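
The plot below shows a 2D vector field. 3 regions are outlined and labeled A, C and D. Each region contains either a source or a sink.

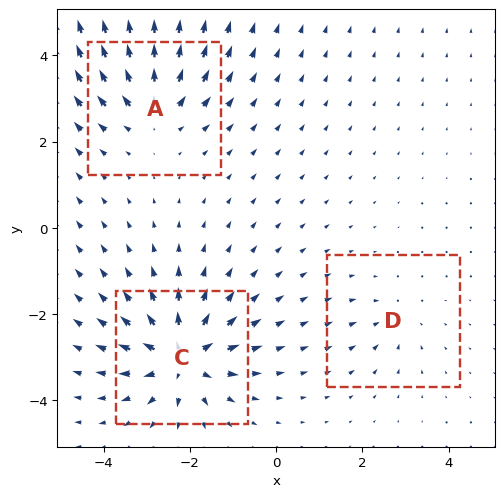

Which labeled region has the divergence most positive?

C

Divergence at each region's feature centre — A: about +4, C: about +6, D: about -2. Region C is most positive.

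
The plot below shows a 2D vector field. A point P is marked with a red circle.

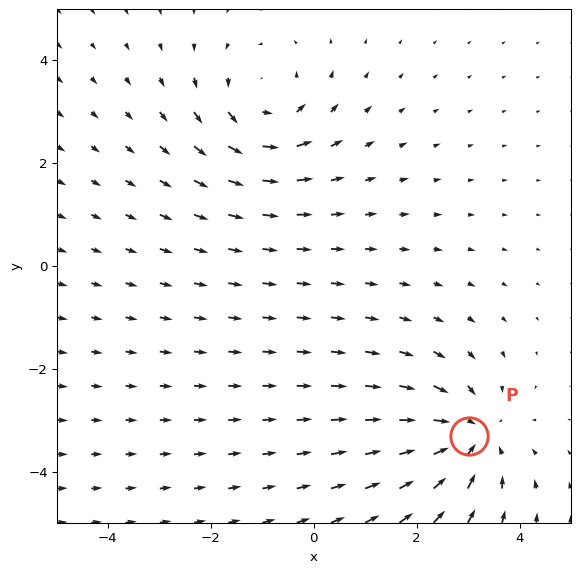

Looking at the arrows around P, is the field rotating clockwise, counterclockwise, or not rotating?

Near P at (3.0, -3.3) the arrows show no circulation. The curl there is ≈0.

not rotating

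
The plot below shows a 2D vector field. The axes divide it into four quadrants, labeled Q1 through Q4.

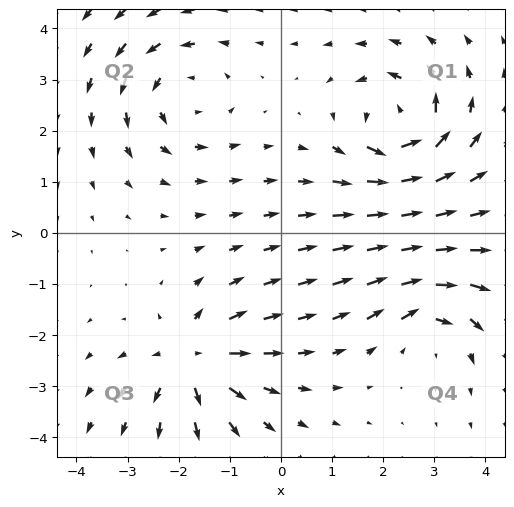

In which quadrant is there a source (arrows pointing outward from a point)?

The source sits at approximately (-1.7, -2.5), which lies in quadrant Q3. The divergence there is about +4, positive as expected for a source.

Q3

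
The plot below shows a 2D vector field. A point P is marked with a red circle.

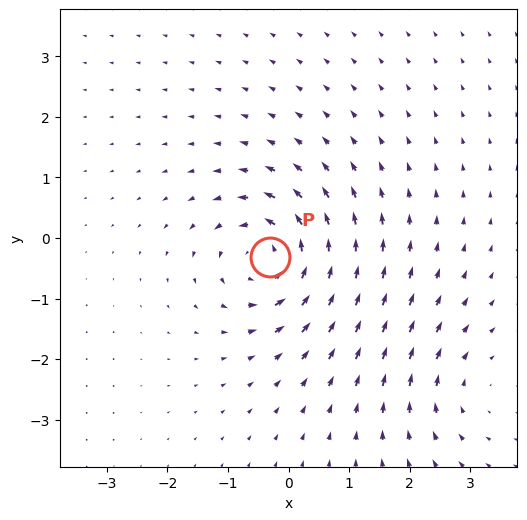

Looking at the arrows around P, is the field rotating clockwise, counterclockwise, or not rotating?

Near P at (-0.3, -0.3) the arrows circulate counterclockwise. The curl (z-component) there is about +6; positive curl means counterclockwise rotation.

counterclockwise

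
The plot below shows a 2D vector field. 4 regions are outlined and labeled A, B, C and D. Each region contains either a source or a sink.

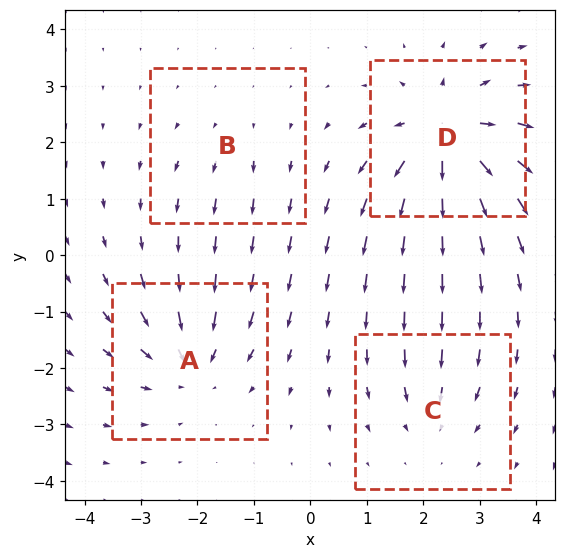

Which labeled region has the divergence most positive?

Divergence at each region's feature centre — A: about -6, B: about +2, C: about -4, D: about +8. Region D is most positive.

D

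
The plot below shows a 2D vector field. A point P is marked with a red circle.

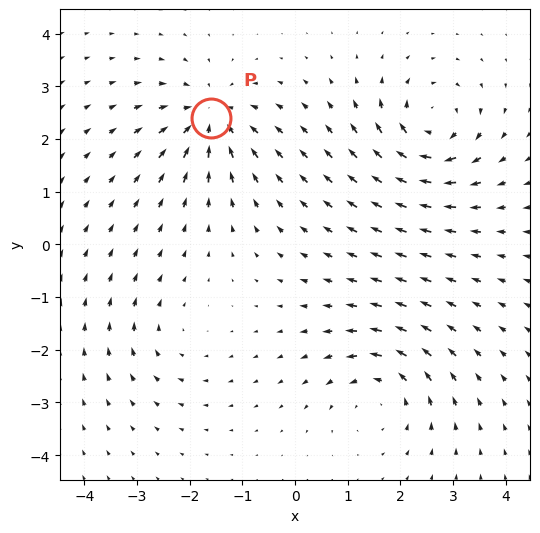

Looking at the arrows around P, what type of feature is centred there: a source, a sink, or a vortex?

At P (-1.6, 2.4) the arrows converge inward. Divergence about -6, curl ≈0 — negative divergence with near-zero curl is a sink.

sink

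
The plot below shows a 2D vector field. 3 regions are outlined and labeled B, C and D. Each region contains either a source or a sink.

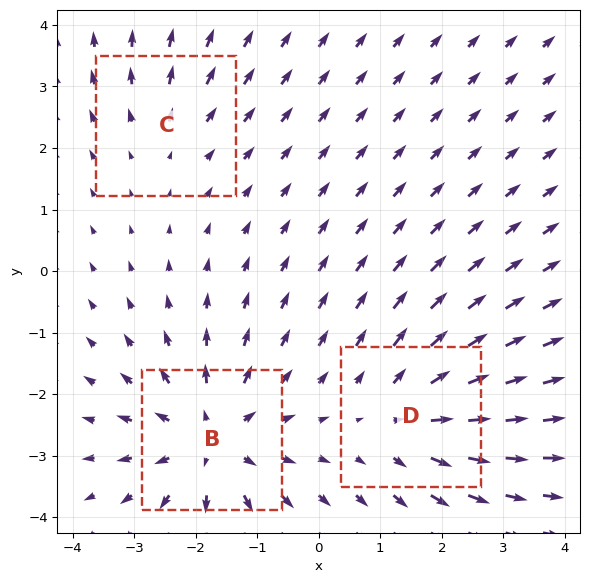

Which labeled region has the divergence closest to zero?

C

Divergence at each region's feature centre — B: about +5, C: about +2, D: about +3. Region C is closest to zero.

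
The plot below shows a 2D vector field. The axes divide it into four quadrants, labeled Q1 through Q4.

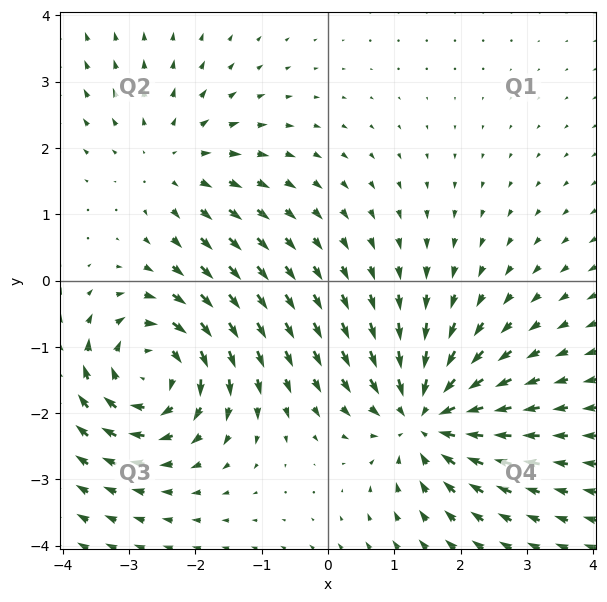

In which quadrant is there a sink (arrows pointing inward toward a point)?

Q4

The sink sits at approximately (1.5, -2.1), which lies in quadrant Q4. The divergence there is about -5, negative as expected for a sink.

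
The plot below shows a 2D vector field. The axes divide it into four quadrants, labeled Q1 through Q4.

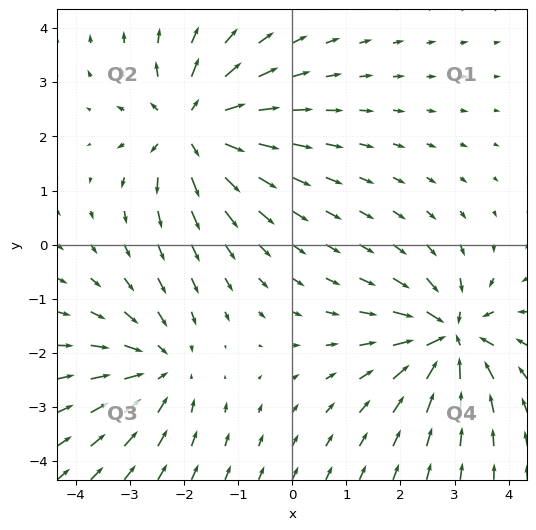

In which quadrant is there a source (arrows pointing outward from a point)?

The source sits at approximately (-1.9, 2.2), which lies in quadrant Q2. The divergence there is about +6, positive as expected for a source.

Q2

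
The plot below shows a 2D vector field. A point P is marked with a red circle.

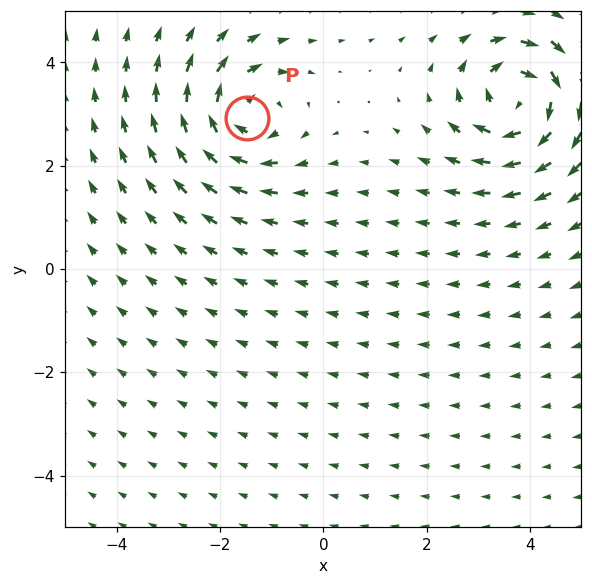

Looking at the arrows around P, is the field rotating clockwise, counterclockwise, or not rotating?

Near P at (-1.5, 2.9) the arrows circulate clockwise. The curl (z-component) there is about -5; negative curl means clockwise rotation.

clockwise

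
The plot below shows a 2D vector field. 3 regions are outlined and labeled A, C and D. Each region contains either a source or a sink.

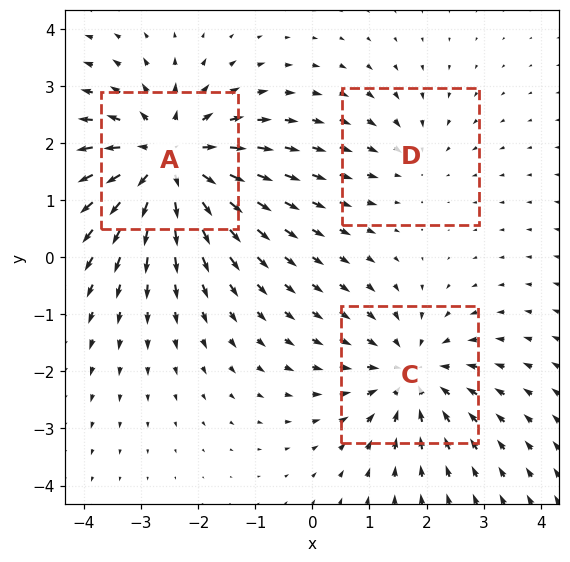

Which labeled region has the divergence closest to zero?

Divergence at each region's feature centre — A: about +5, C: about -3, D: about -2. Region D is closest to zero.

D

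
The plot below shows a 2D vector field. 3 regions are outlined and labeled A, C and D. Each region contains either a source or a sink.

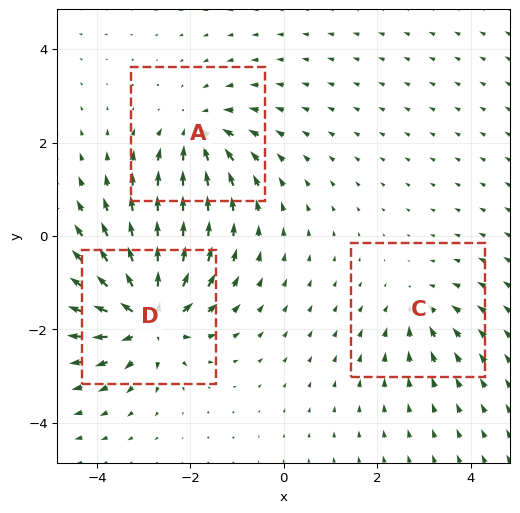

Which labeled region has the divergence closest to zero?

Divergence at each region's feature centre — A: about -4, C: about -2, D: about +6. Region C is closest to zero.

C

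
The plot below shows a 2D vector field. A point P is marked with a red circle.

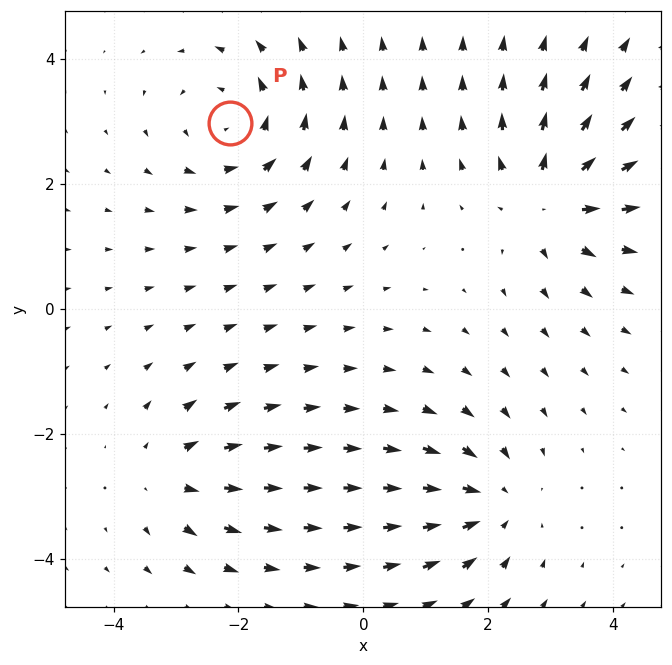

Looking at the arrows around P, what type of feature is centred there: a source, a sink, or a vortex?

At P (-2.1, 3.0) the arrows circulate counterclockwise. Divergence ≈0, curl about +4 — near-zero divergence with nonzero curl is a vortex.

vortex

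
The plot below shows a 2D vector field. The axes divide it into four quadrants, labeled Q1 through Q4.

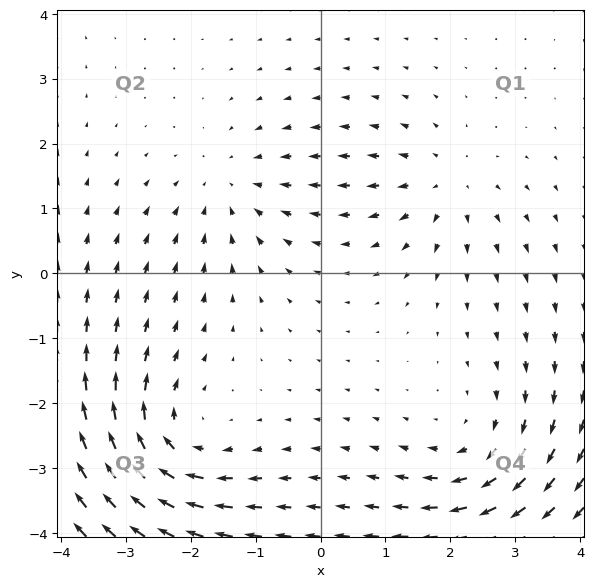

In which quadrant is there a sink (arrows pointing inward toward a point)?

Q2

The sink sits at approximately (-1.4, 1.3), which lies in quadrant Q2. The divergence there is about -3, negative as expected for a sink.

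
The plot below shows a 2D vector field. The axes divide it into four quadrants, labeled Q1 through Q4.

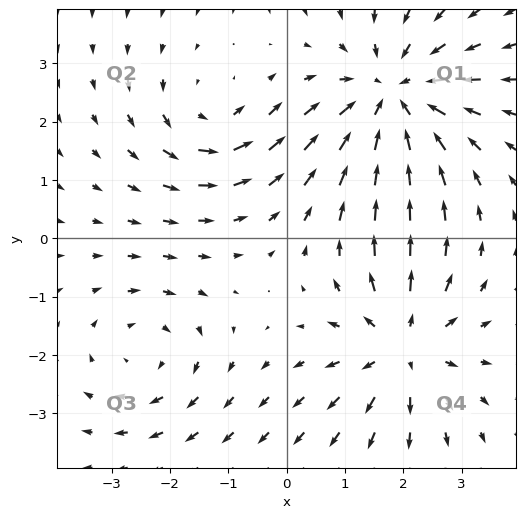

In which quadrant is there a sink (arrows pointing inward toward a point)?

Q1

The sink sits at approximately (1.8, 2.4), which lies in quadrant Q1. The divergence there is about -4, negative as expected for a sink.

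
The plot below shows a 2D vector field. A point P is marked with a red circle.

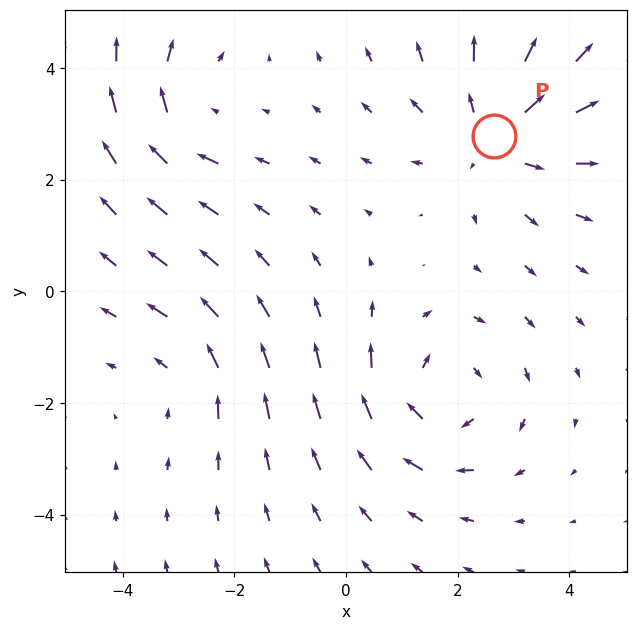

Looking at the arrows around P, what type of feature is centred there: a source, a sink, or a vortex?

source

At P (2.7, 2.8) the arrows spread outward. Divergence about +4, curl ≈0 — positive divergence with near-zero curl is a source.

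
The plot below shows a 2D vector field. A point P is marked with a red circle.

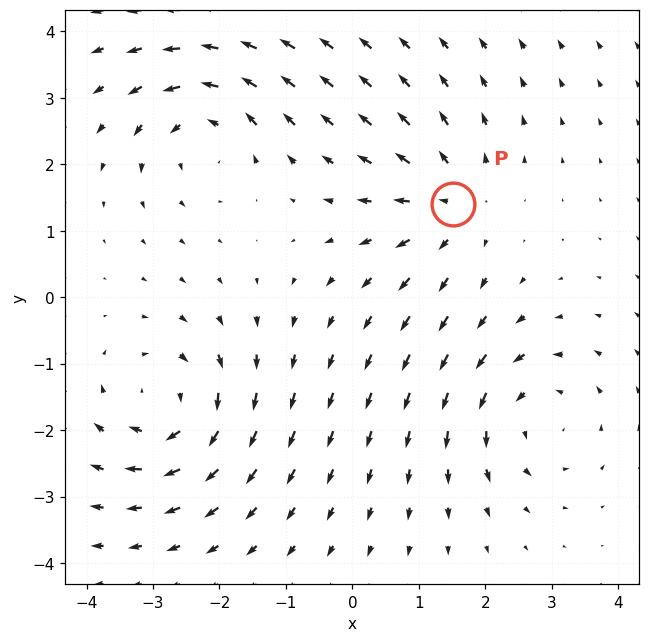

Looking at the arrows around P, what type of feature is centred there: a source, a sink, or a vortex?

At P (1.5, 1.4) the arrows spread outward. Divergence about +4, curl ≈0 — positive divergence with near-zero curl is a source.

source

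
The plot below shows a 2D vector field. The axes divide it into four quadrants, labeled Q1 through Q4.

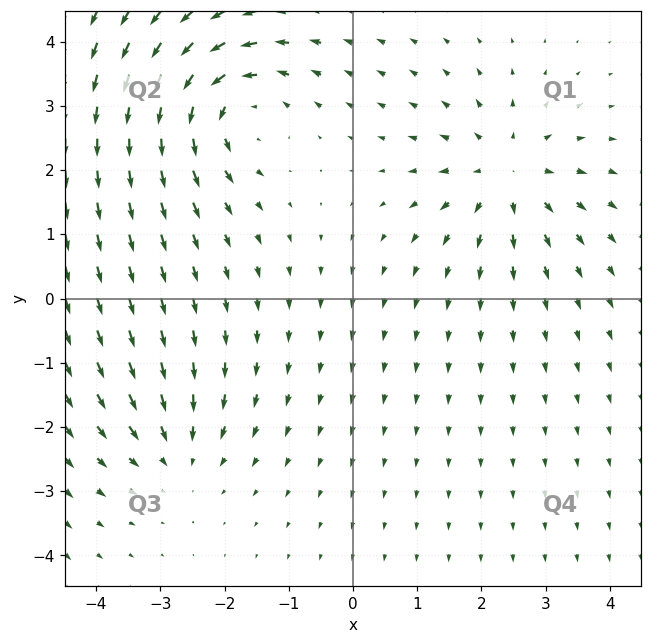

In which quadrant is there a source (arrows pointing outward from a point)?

The source sits at approximately (2.4, 1.9), which lies in quadrant Q1. The divergence there is about +4, positive as expected for a source.

Q1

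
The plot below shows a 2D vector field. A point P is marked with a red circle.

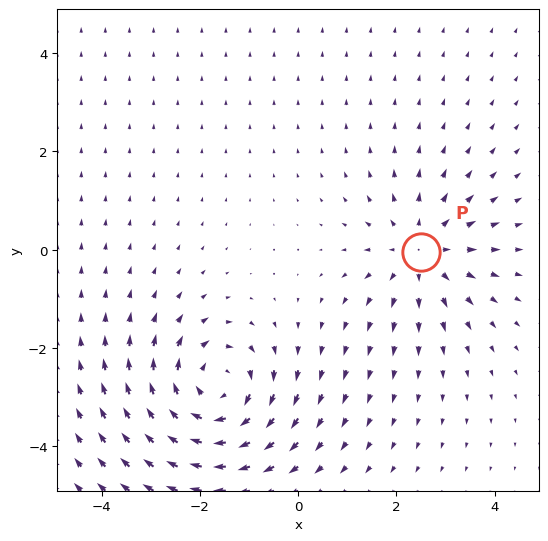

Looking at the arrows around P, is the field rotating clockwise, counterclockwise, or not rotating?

Near P at (2.5, -0.1) the arrows show no circulation. The curl there is ≈0.

not rotating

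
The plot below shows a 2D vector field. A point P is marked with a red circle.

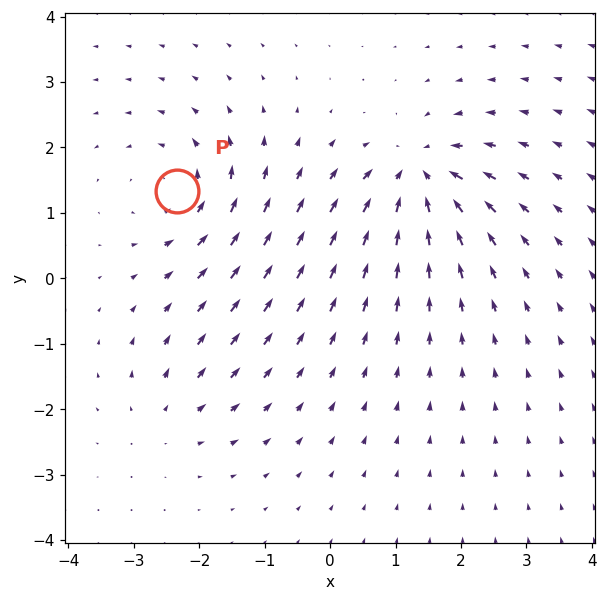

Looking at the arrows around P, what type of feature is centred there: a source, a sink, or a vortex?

At P (-2.3, 1.3) the arrows circulate counterclockwise. Divergence ≈0, curl about +4 — near-zero divergence with nonzero curl is a vortex.

vortex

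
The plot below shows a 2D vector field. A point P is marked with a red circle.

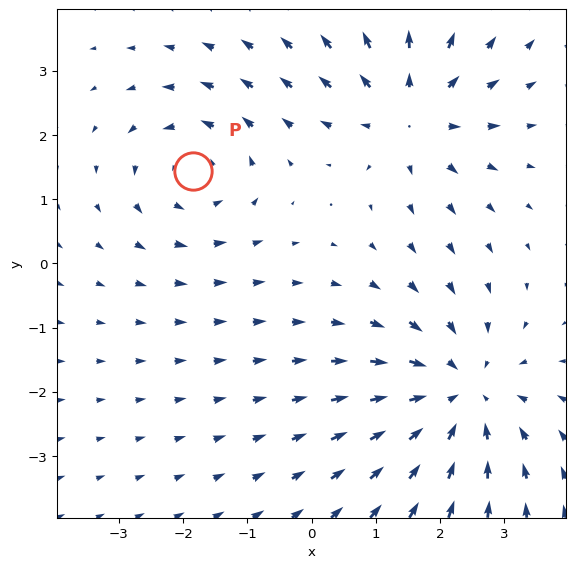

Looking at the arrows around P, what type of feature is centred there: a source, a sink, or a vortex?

vortex

At P (-1.8, 1.4) the arrows circulate counterclockwise. Divergence ≈0, curl about +3 — near-zero divergence with nonzero curl is a vortex.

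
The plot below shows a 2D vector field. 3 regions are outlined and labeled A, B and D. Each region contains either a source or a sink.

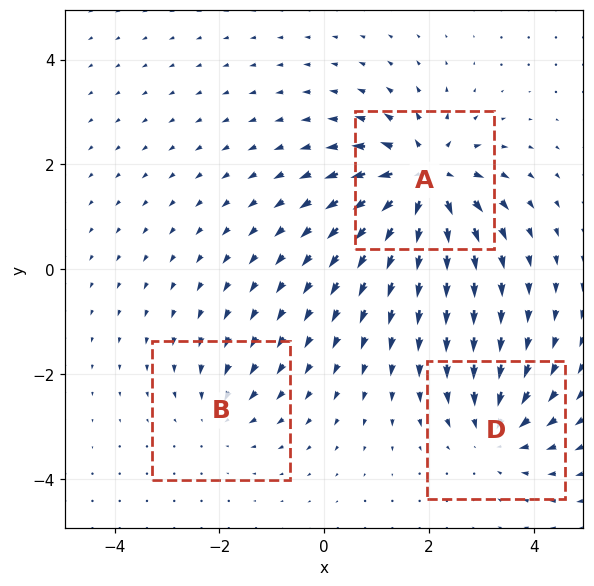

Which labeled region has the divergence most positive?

Divergence at each region's feature centre — A: about +6, B: about -2, D: about -4. Region A is most positive.

A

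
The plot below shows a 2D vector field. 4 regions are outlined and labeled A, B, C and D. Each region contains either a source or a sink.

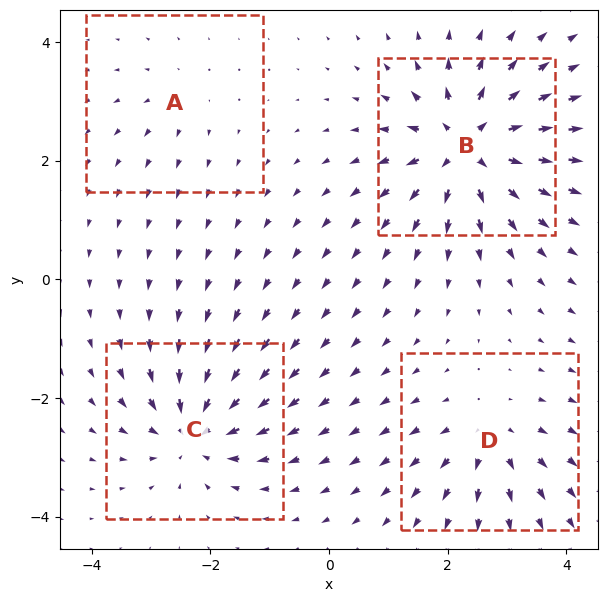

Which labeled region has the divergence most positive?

B

Divergence at each region's feature centre — A: about +2, B: about +8, C: about -6, D: about +4. Region B is most positive.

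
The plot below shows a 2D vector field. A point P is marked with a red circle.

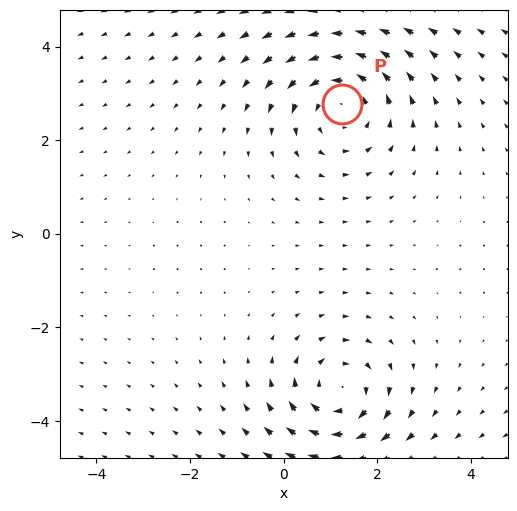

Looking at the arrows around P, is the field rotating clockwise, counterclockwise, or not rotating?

Near P at (1.2, 2.8) the arrows circulate counterclockwise. The curl (z-component) there is about +4; positive curl means counterclockwise rotation.

counterclockwise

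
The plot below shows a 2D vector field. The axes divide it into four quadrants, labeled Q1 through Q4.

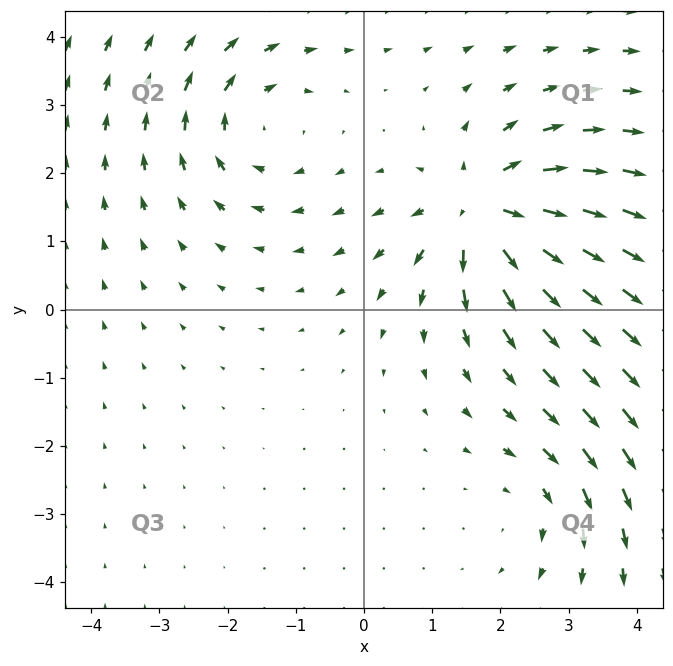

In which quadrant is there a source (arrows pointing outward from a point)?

The source sits at approximately (1.8, 1.5), which lies in quadrant Q1. The divergence there is about +6, positive as expected for a source.

Q1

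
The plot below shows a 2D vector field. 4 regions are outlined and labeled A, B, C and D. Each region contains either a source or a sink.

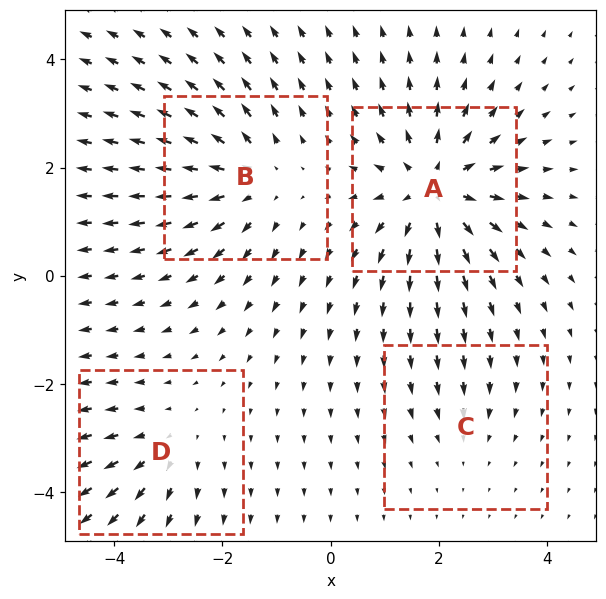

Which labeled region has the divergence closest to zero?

C

Divergence at each region's feature centre — A: about +7, B: about +5, C: about -2, D: about +3. Region C is closest to zero.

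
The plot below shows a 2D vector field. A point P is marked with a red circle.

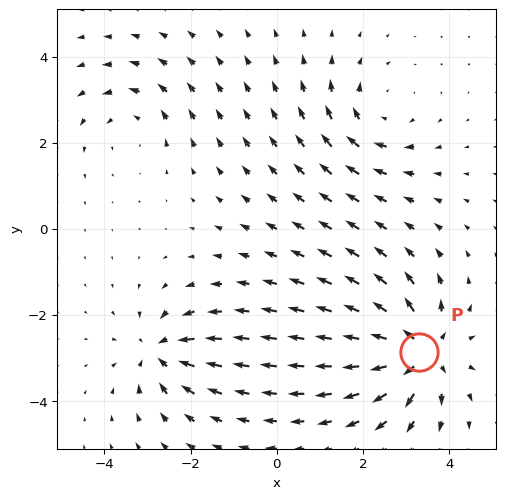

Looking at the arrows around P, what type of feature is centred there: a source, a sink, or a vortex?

source

At P (3.3, -2.9) the arrows spread outward. Divergence about +6, curl ≈0 — positive divergence with near-zero curl is a source.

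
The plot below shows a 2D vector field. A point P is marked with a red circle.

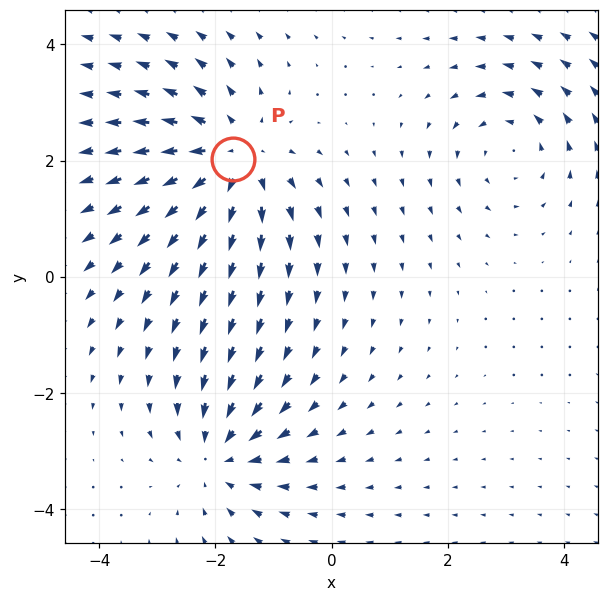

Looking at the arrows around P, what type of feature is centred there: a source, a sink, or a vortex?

source

At P (-1.7, 2.0) the arrows spread outward. Divergence about +4, curl ≈0 — positive divergence with near-zero curl is a source.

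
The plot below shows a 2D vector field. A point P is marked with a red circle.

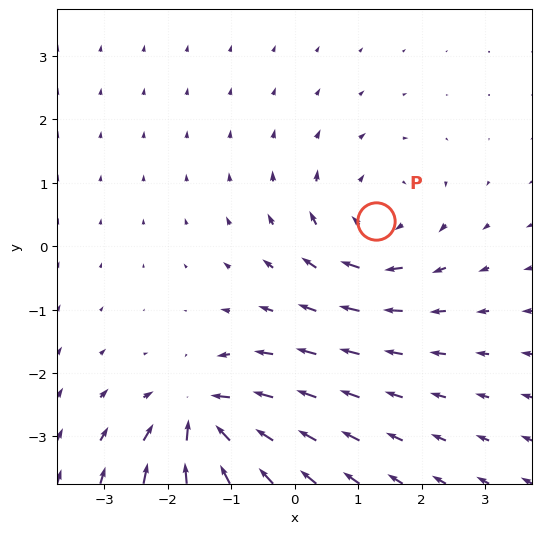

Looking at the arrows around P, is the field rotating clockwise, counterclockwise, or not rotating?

Near P at (1.3, 0.4) the arrows circulate clockwise. The curl (z-component) there is about -4; negative curl means clockwise rotation.

clockwise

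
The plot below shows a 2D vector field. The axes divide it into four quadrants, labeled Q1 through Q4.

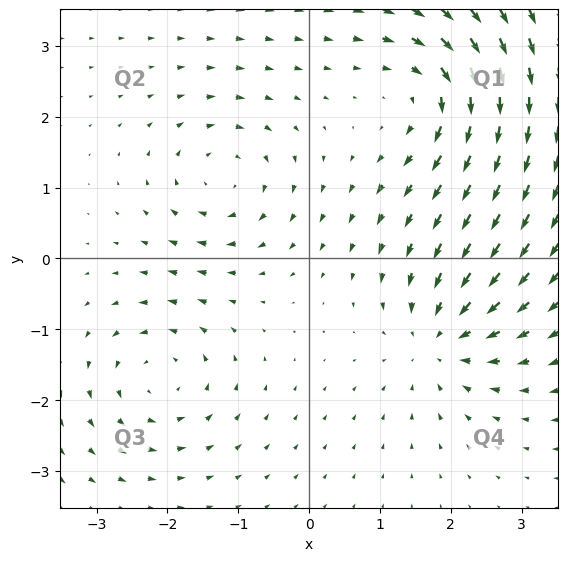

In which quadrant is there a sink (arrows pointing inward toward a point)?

The sink sits at approximately (1.9, -1.1), which lies in quadrant Q4. The divergence there is about -5, negative as expected for a sink.

Q4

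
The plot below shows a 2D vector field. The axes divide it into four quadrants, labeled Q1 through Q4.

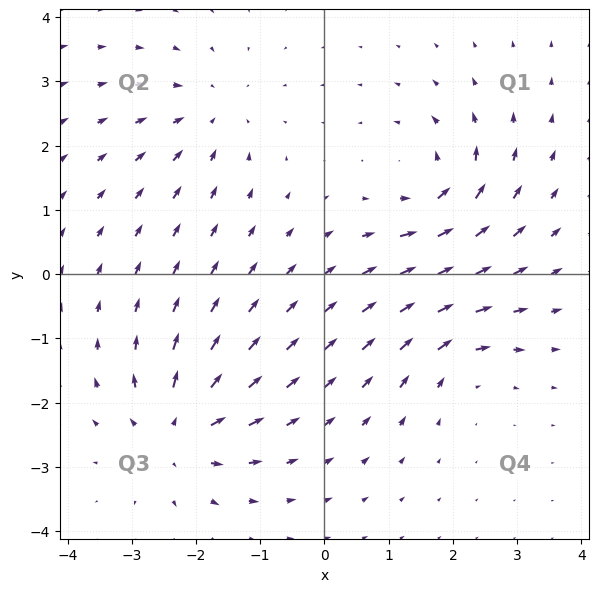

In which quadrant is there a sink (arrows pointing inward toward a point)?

The sink sits at approximately (-1.8, 2.5), which lies in quadrant Q2. The divergence there is about -4, negative as expected for a sink.

Q2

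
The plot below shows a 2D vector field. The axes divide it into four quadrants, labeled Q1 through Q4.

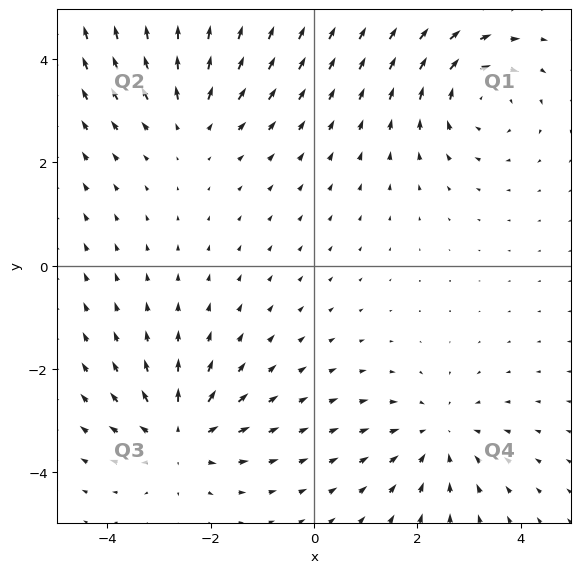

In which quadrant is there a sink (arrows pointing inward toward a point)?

Q4

The sink sits at approximately (2.4, -3.3), which lies in quadrant Q4. The divergence there is about -4, negative as expected for a sink.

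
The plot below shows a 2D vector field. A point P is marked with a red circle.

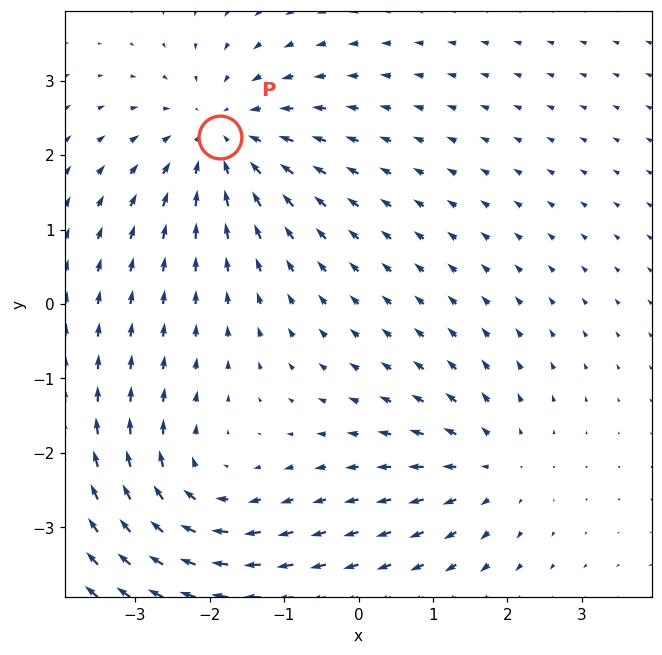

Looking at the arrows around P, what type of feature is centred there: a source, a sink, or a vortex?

sink

At P (-1.9, 2.2) the arrows converge inward. Divergence about -4, curl ≈0 — negative divergence with near-zero curl is a sink.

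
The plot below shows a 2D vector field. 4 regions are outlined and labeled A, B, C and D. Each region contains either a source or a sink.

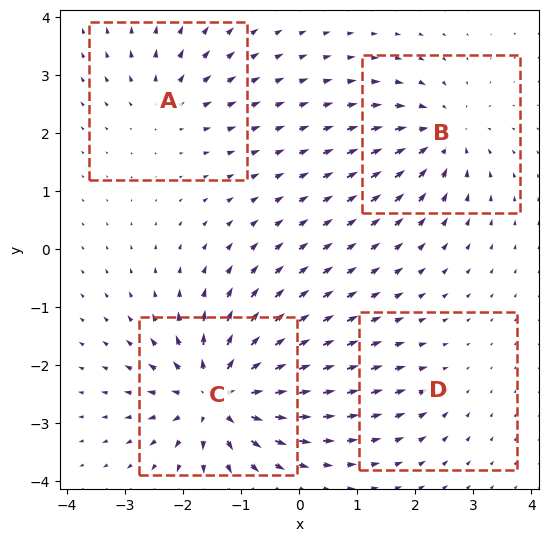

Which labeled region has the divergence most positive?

C

Divergence at each region's feature centre — A: about +4, B: about -6, C: about +9, D: about -2. Region C is most positive.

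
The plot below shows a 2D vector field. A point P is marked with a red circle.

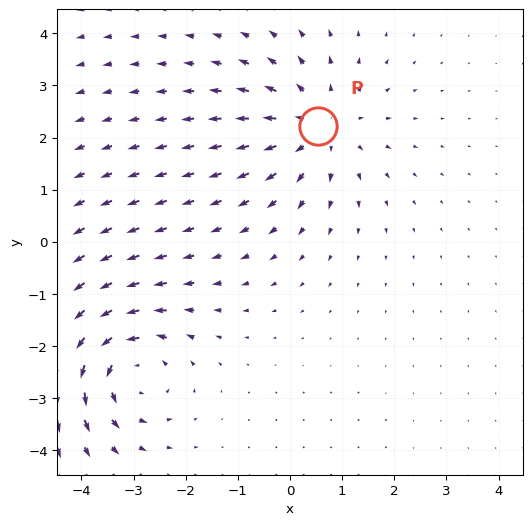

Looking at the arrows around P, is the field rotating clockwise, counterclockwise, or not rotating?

not rotating

Near P at (0.5, 2.2) the arrows show no circulation. The curl there is ≈0.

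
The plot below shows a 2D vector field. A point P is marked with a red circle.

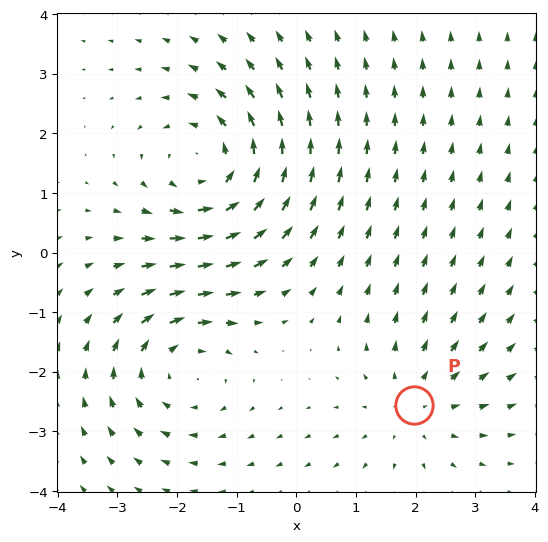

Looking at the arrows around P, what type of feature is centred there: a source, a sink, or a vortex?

At P (2.0, -2.6) the arrows spread outward. Divergence about +3, curl ≈0 — positive divergence with near-zero curl is a source.

source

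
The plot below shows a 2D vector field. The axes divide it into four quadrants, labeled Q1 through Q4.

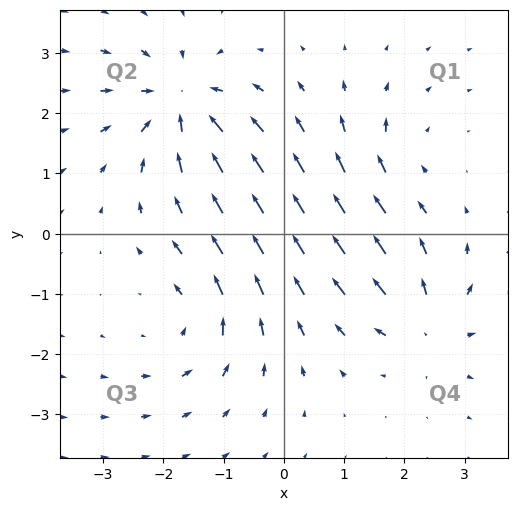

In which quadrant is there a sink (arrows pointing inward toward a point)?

The sink sits at approximately (-1.7, 2.2), which lies in quadrant Q2. The divergence there is about -5, negative as expected for a sink.

Q2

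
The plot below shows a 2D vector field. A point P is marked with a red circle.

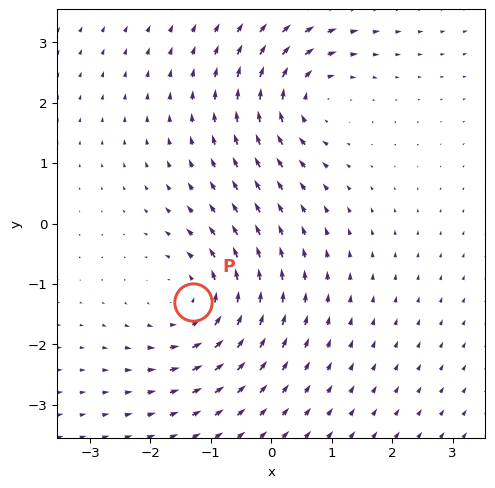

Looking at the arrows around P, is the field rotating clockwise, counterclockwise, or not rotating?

Near P at (-1.3, -1.3) the arrows circulate counterclockwise. The curl (z-component) there is about +3; positive curl means counterclockwise rotation.

counterclockwise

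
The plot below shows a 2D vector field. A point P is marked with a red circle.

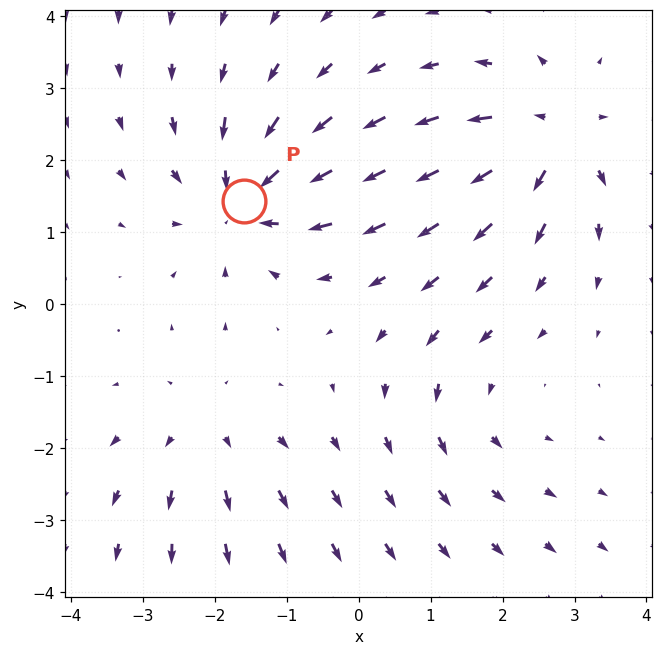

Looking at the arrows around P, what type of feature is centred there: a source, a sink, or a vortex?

sink

At P (-1.6, 1.4) the arrows converge inward. Divergence about -5, curl ≈0 — negative divergence with near-zero curl is a sink.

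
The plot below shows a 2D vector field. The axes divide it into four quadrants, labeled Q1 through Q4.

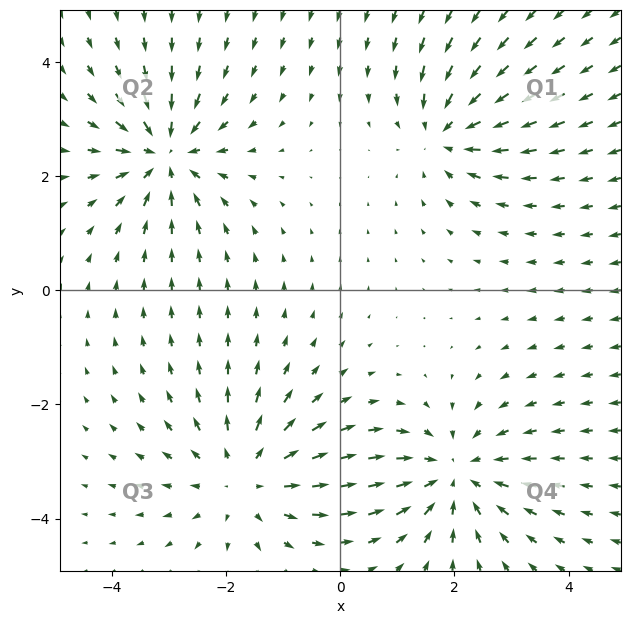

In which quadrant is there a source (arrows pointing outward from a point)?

Q3

The source sits at approximately (-1.7, -3.3), which lies in quadrant Q3. The divergence there is about +4, positive as expected for a source.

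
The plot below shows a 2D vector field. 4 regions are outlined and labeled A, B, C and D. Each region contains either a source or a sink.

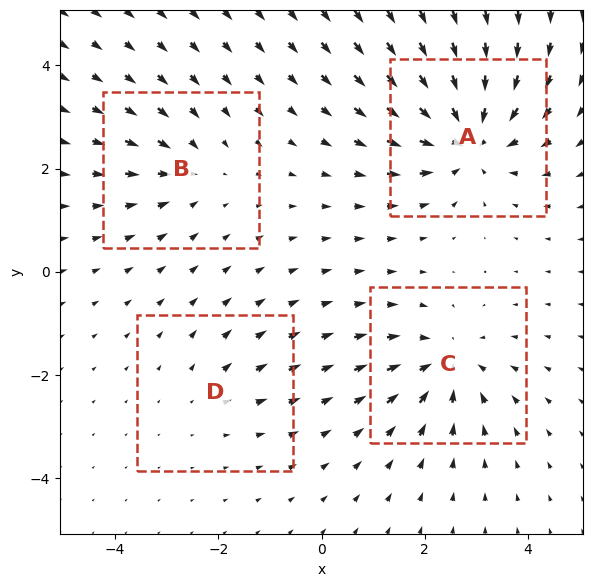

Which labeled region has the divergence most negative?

A

Divergence at each region's feature centre — A: about -7, B: about -3, C: about -5, D: about +2. Region A is most negative.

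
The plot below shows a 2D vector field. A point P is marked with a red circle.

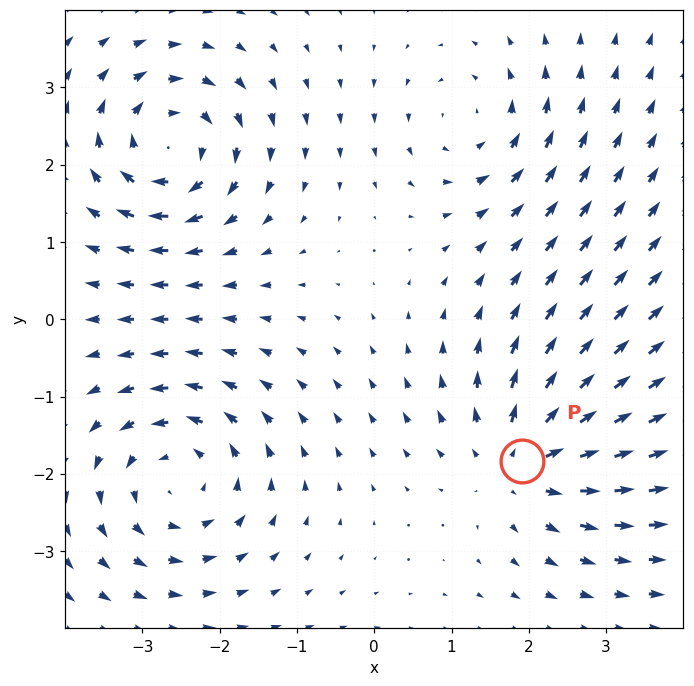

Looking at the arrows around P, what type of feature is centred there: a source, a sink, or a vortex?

At P (1.9, -1.8) the arrows spread outward. Divergence about +5, curl ≈0 — positive divergence with near-zero curl is a source.

source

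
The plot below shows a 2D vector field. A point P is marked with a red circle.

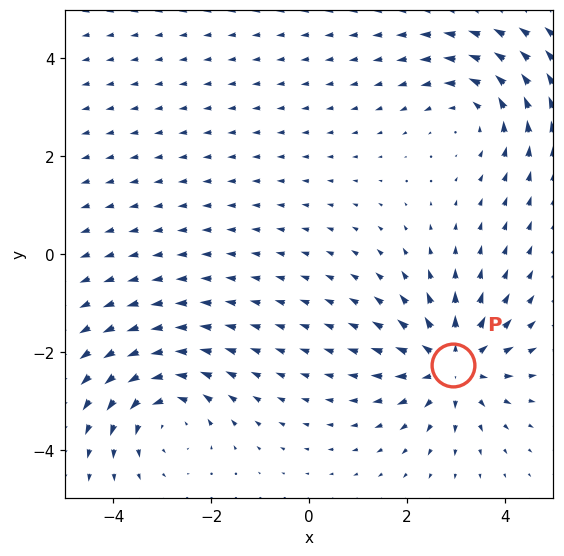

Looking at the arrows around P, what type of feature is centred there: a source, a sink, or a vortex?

source

At P (2.9, -2.3) the arrows spread outward. Divergence about +5, curl ≈0 — positive divergence with near-zero curl is a source.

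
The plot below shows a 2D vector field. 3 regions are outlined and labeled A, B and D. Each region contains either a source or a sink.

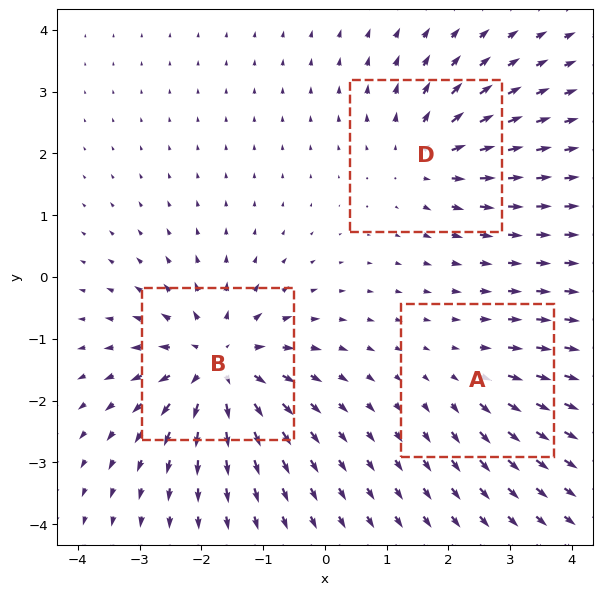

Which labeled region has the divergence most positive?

Divergence at each region's feature centre — A: about +2, B: about +5, D: about +3. Region B is most positive.

B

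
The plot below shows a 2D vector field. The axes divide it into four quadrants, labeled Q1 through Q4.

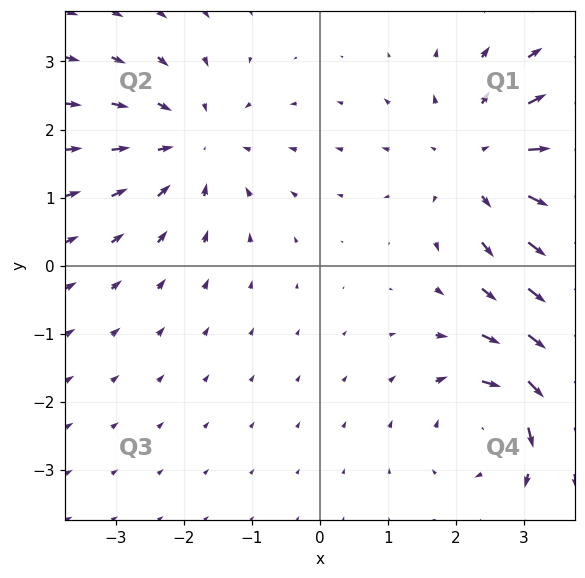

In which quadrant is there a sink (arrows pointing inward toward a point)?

The sink sits at approximately (-1.8, 1.8), which lies in quadrant Q2. The divergence there is about -3, negative as expected for a sink.

Q2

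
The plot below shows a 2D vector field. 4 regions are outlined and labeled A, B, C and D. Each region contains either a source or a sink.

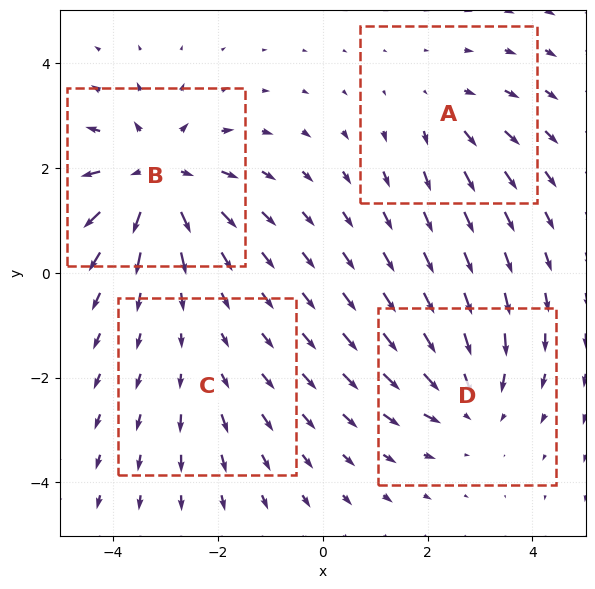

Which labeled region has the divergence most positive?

Divergence at each region's feature centre — A: about +3, B: about +6, C: about +2, D: about -4. Region B is most positive.

B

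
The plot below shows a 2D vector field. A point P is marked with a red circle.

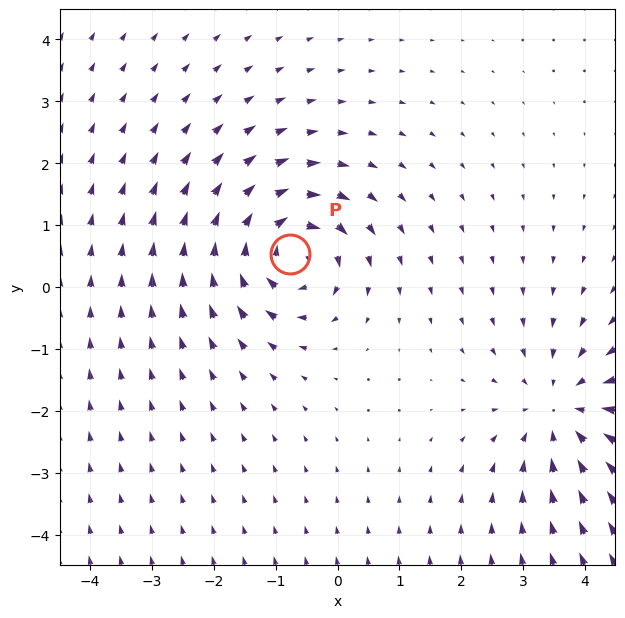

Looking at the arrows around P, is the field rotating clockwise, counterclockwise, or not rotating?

Near P at (-0.8, 0.5) the arrows circulate clockwise. The curl (z-component) there is about -5; negative curl means clockwise rotation.

clockwise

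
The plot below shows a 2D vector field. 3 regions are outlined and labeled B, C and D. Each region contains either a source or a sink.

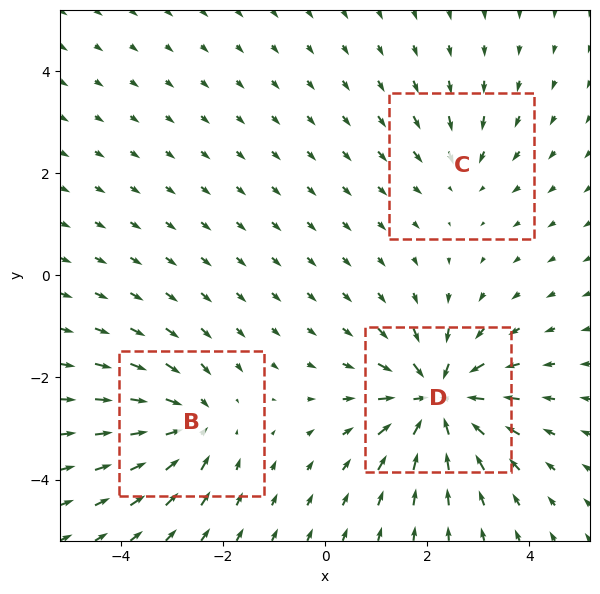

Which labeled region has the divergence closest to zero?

C

Divergence at each region's feature centre — B: about -4, C: about -2, D: about -6. Region C is closest to zero.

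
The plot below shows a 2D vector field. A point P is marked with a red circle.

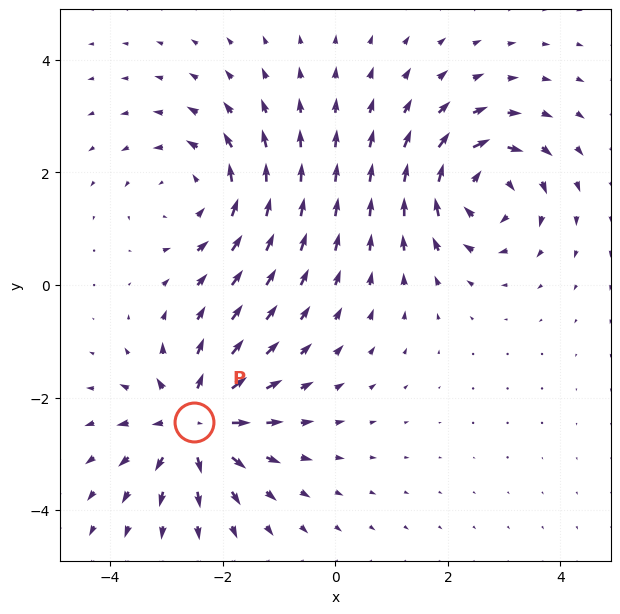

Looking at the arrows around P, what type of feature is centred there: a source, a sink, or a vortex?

At P (-2.5, -2.4) the arrows spread outward. Divergence about +6, curl ≈0 — positive divergence with near-zero curl is a source.

source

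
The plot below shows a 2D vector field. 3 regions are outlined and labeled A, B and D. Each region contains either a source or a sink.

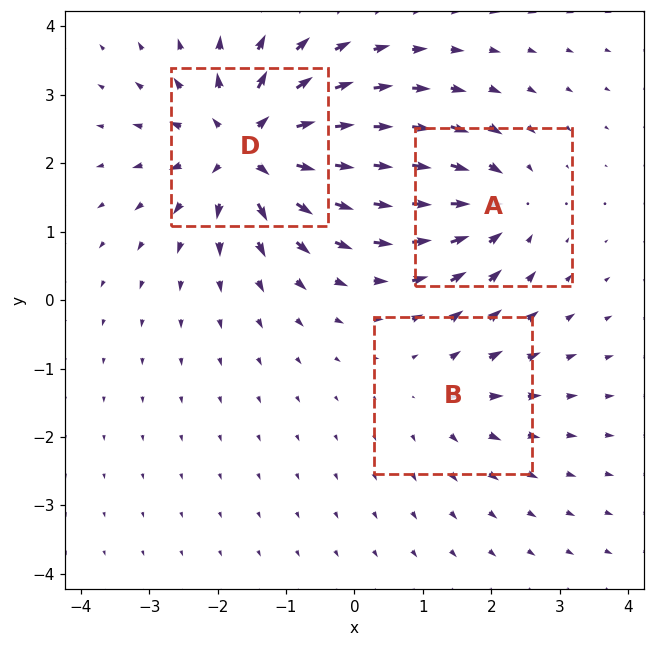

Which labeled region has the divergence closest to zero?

B

Divergence at each region's feature centre — A: about -3, B: about +2, D: about +6. Region B is closest to zero.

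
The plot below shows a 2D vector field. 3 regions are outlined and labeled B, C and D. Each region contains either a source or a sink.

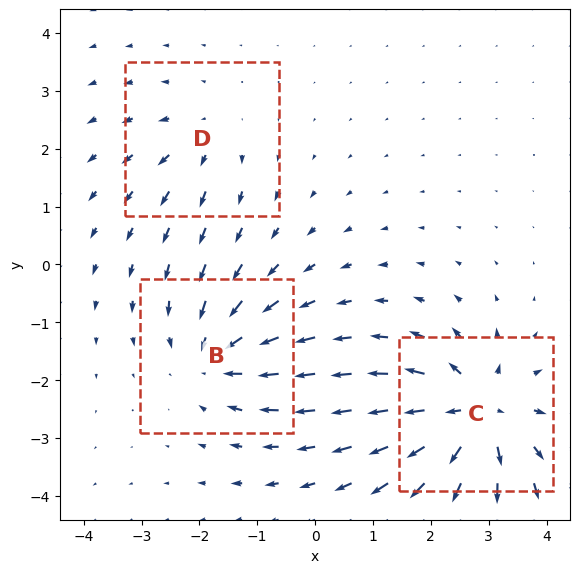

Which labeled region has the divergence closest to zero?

Divergence at each region's feature centre — B: about -4, C: about +5, D: about +2. Region D is closest to zero.

D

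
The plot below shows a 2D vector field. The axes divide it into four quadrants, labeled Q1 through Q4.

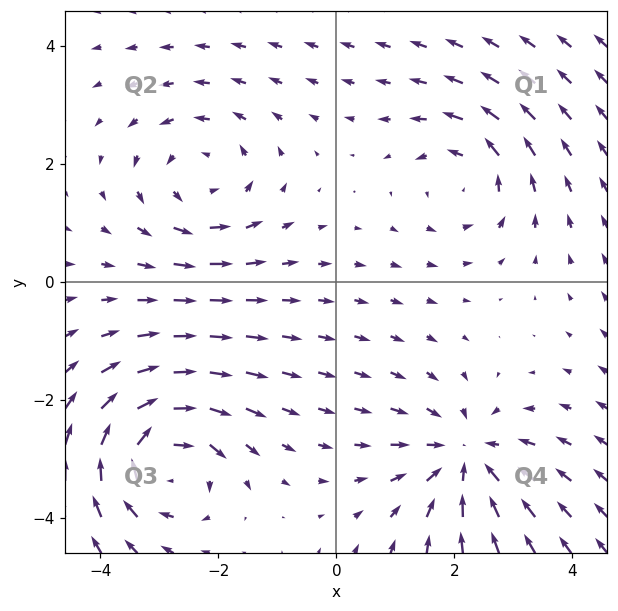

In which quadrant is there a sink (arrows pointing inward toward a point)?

The sink sits at approximately (2.2, -3.0), which lies in quadrant Q4. The divergence there is about -4, negative as expected for a sink.

Q4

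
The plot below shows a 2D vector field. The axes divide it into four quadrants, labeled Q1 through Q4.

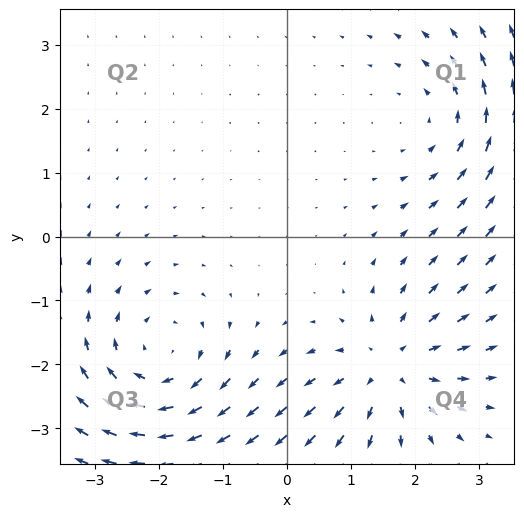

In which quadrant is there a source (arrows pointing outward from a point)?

Q4

The source sits at approximately (1.6, -2.1), which lies in quadrant Q4. The divergence there is about +4, positive as expected for a source.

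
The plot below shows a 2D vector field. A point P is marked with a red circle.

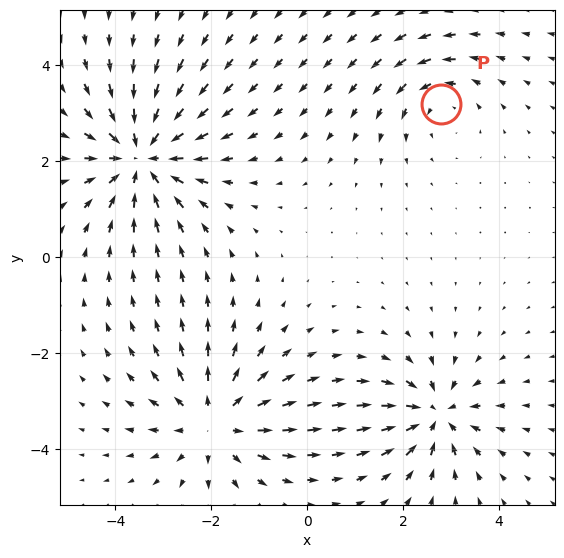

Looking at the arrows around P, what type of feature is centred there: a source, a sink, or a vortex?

vortex

At P (2.8, 3.2) the arrows circulate counterclockwise. Divergence ≈0, curl about +3 — near-zero divergence with nonzero curl is a vortex.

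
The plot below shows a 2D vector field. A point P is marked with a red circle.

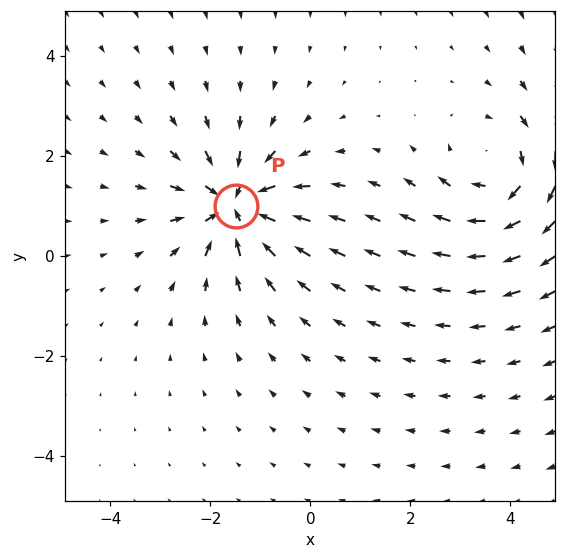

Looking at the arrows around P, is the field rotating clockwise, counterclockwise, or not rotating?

not rotating

Near P at (-1.5, 1.0) the arrows show no circulation. The curl there is ≈0.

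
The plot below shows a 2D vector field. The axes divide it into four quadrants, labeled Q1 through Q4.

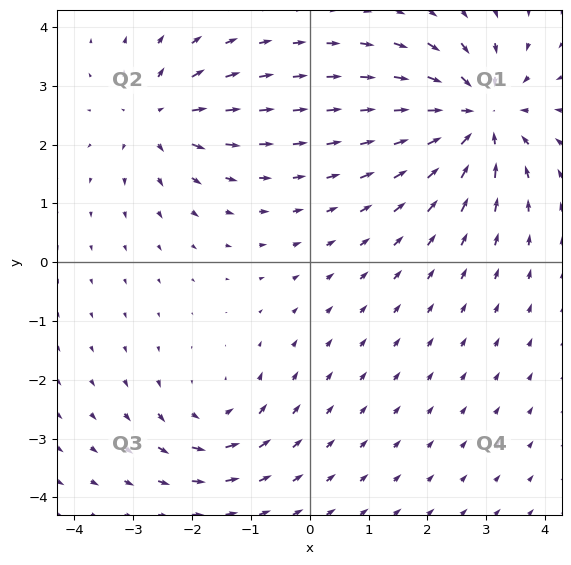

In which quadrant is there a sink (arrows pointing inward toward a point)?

Q1

The sink sits at approximately (2.9, 2.5), which lies in quadrant Q1. The divergence there is about -5, negative as expected for a sink.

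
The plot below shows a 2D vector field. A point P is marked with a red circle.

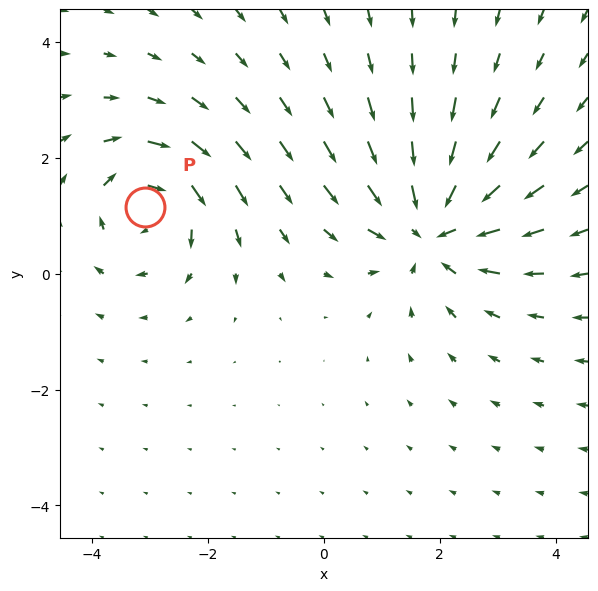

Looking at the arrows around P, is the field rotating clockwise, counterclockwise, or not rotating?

Near P at (-3.1, 1.1) the arrows circulate clockwise. The curl (z-component) there is about -4; negative curl means clockwise rotation.

clockwise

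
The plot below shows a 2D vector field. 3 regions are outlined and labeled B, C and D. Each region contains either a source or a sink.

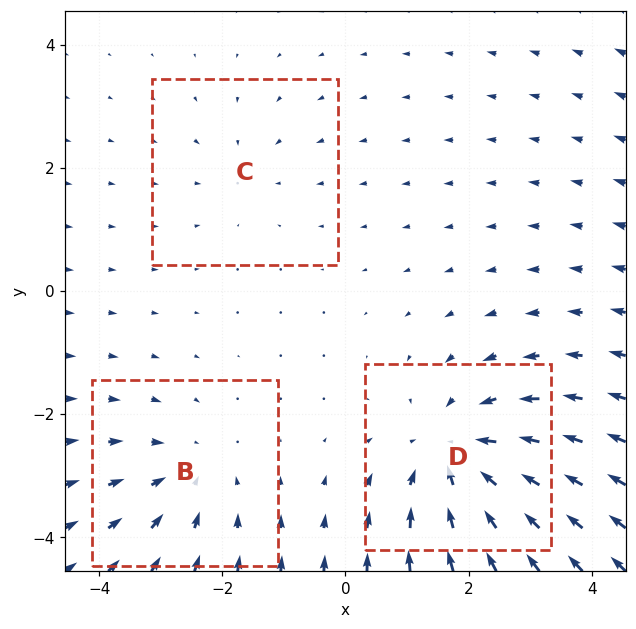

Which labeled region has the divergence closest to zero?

C

Divergence at each region's feature centre — B: about -3, C: about -2, D: about -4. Region C is closest to zero.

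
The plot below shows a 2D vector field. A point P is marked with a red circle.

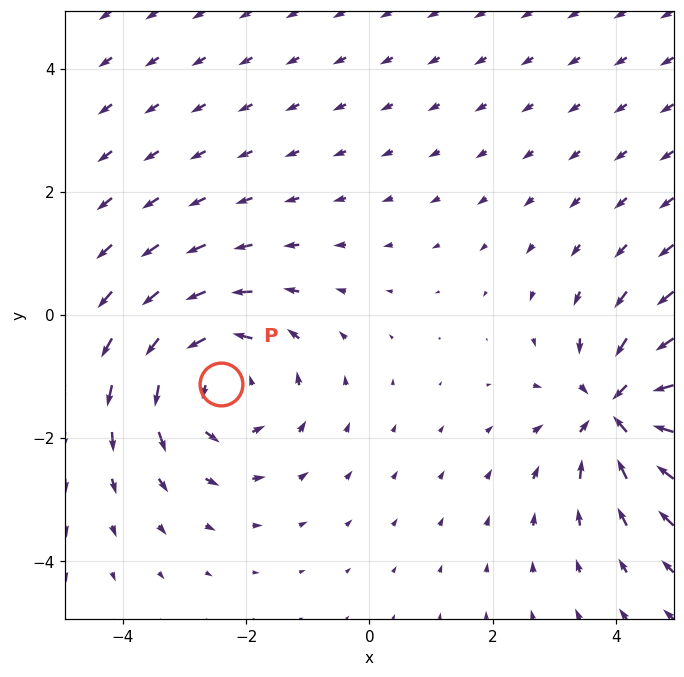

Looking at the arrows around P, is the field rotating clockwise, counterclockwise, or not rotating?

counterclockwise

Near P at (-2.4, -1.1) the arrows circulate counterclockwise. The curl (z-component) there is about +4; positive curl means counterclockwise rotation.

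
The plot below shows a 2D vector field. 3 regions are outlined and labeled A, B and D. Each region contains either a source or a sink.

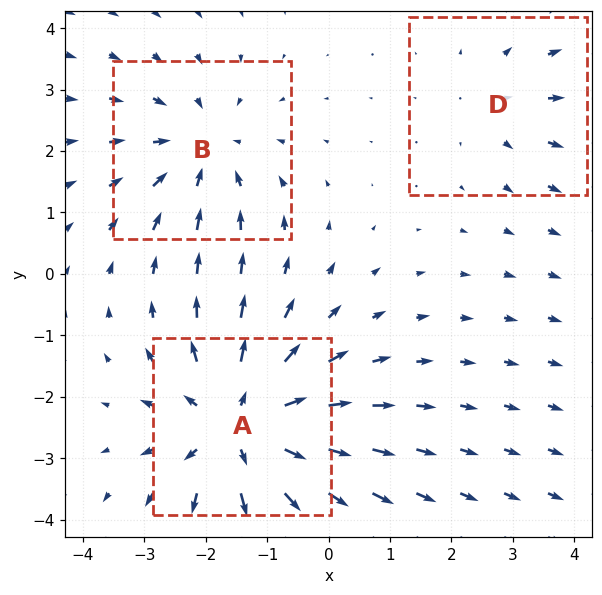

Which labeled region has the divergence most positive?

Divergence at each region's feature centre — A: about +4, B: about -3, D: about +2. Region A is most positive.

A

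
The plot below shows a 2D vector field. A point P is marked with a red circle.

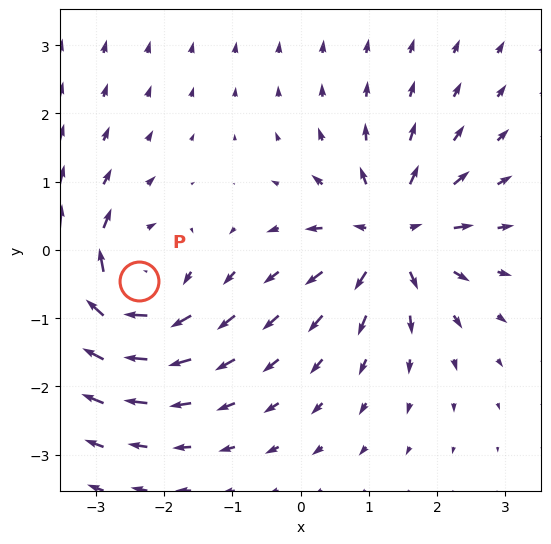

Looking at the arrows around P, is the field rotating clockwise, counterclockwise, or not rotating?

Near P at (-2.4, -0.5) the arrows circulate clockwise. The curl (z-component) there is about -4; negative curl means clockwise rotation.

clockwise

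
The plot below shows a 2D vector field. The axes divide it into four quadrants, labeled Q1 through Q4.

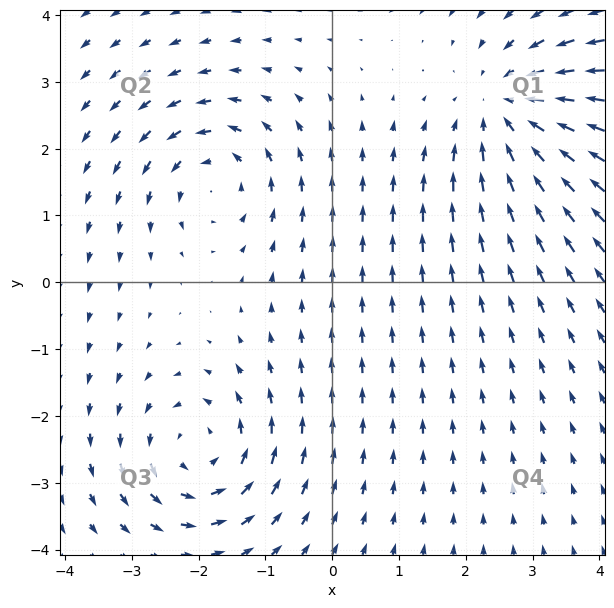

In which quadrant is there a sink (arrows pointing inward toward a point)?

The sink sits at approximately (2.7, 2.6), which lies in quadrant Q1. The divergence there is about -3, negative as expected for a sink.

Q1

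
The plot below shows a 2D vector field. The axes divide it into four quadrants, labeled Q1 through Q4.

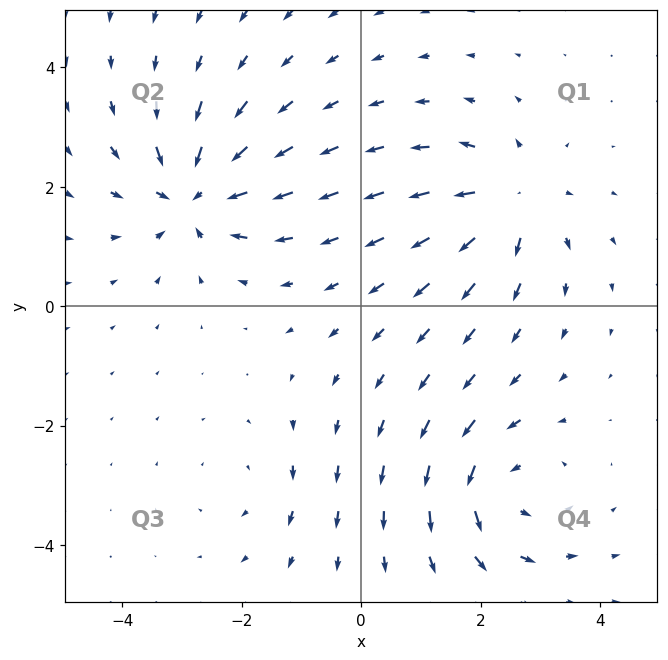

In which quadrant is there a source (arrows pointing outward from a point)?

The source sits at approximately (2.5, 1.8), which lies in quadrant Q1. The divergence there is about +5, positive as expected for a source.

Q1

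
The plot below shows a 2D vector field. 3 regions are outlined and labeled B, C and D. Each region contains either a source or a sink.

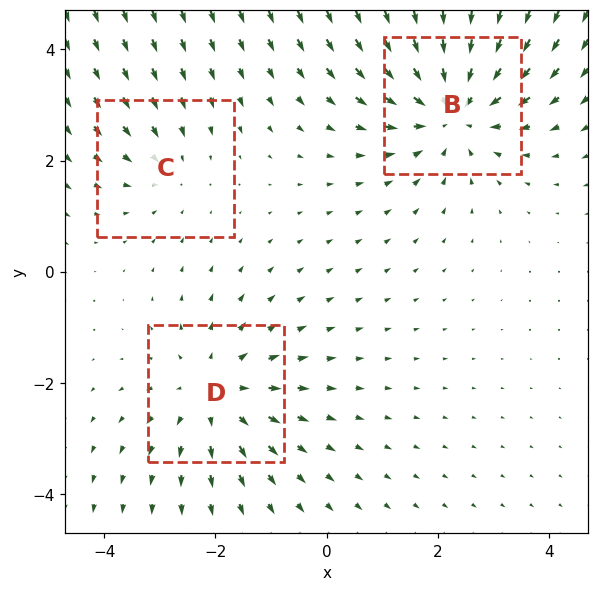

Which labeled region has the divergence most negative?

Divergence at each region's feature centre — B: about -4, C: about -2, D: about +3. Region B is most negative.

B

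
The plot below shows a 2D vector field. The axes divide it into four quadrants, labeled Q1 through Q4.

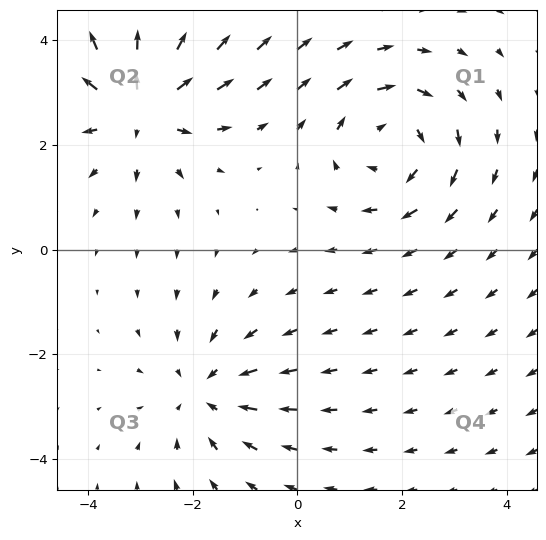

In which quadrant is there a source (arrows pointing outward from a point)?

Q2

The source sits at approximately (-3.0, 2.8), which lies in quadrant Q2. The divergence there is about +4, positive as expected for a source.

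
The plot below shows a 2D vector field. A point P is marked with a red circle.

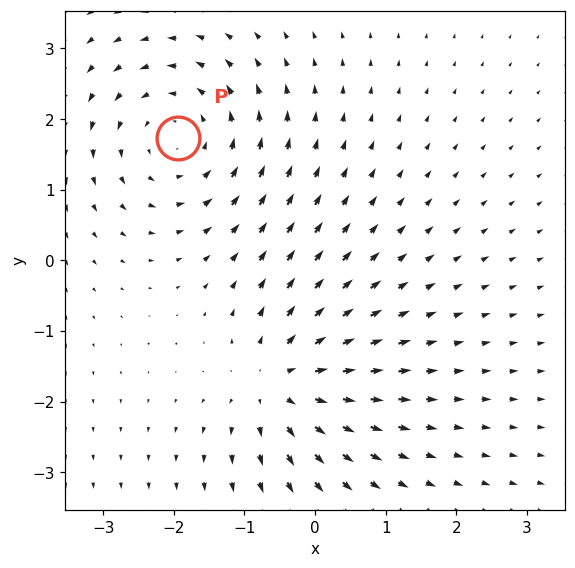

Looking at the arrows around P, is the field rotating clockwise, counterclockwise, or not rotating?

counterclockwise

Near P at (-1.9, 1.7) the arrows circulate counterclockwise. The curl (z-component) there is about +3; positive curl means counterclockwise rotation.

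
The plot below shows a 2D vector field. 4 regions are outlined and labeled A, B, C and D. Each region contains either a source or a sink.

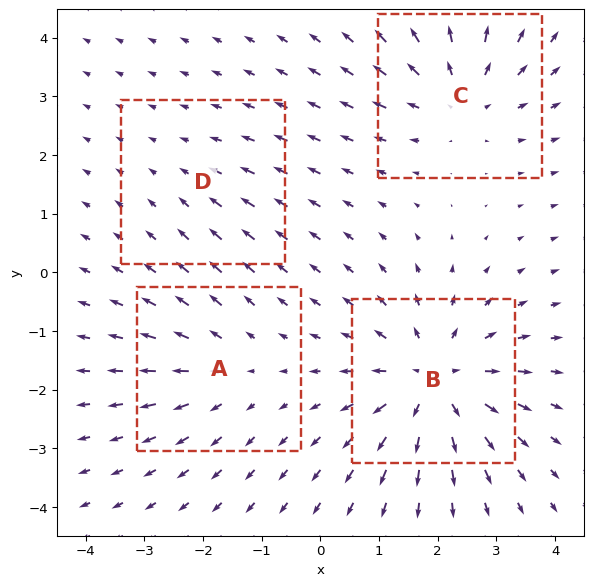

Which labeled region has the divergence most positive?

Divergence at each region's feature centre — A: about +3, B: about +7, C: about +5, D: about -2. Region B is most positive.

B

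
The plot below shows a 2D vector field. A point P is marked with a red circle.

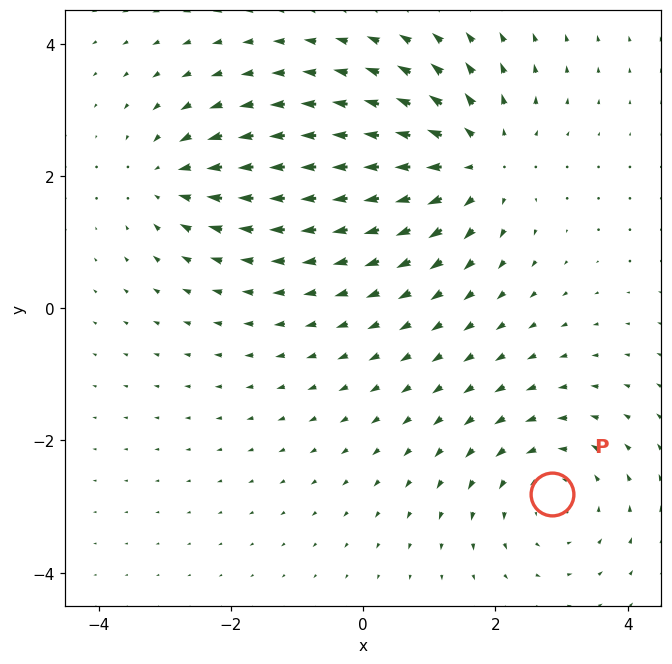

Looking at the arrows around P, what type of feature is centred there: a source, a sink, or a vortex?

At P (2.9, -2.8) the arrows circulate counterclockwise. Divergence ≈0, curl about +3 — near-zero divergence with nonzero curl is a vortex.

vortex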